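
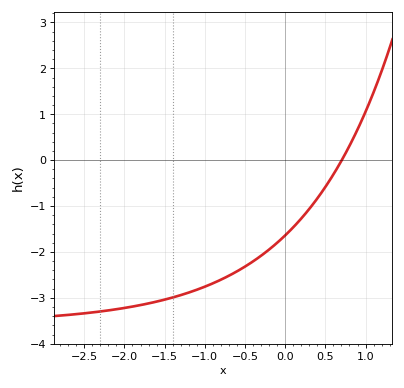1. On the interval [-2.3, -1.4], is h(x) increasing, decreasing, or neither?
increasing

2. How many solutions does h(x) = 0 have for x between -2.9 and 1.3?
1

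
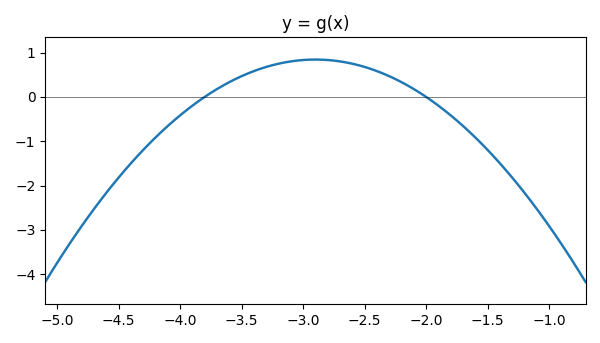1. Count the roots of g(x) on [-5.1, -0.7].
2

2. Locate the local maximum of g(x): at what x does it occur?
-2.9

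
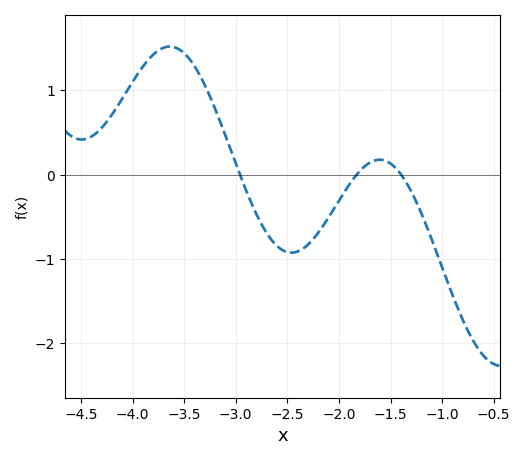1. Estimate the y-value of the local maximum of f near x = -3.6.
1.5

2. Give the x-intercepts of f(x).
-3, -1.8, -1.4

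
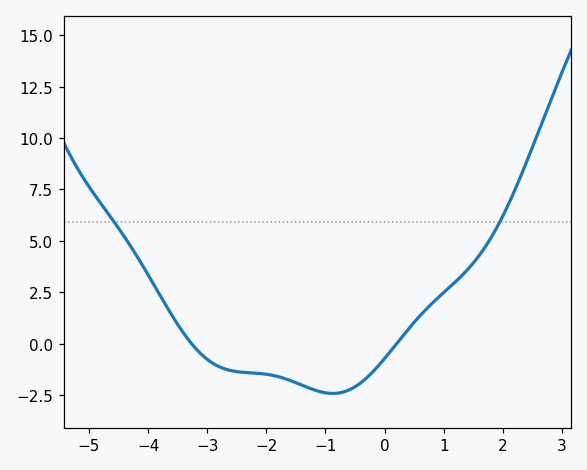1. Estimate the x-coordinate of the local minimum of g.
-0.8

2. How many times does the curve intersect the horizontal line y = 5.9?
2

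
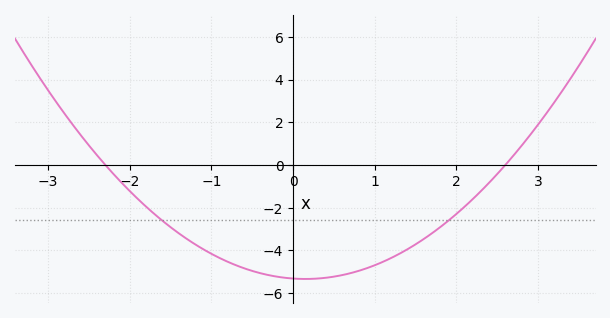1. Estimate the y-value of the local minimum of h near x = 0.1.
-5.4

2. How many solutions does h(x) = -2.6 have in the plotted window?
2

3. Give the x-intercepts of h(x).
-2.3, 2.6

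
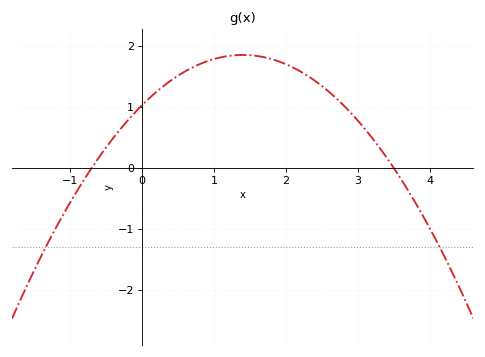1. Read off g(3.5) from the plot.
0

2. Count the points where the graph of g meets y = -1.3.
2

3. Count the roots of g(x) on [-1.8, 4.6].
2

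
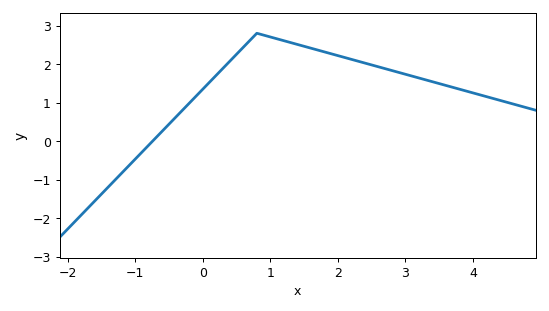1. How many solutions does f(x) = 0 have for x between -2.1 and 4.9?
1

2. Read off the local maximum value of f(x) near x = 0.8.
2.8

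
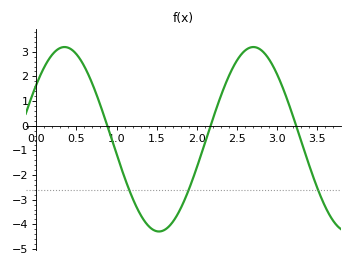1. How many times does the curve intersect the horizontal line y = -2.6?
3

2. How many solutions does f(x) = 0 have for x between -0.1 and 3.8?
3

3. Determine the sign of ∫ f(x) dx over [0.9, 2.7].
negative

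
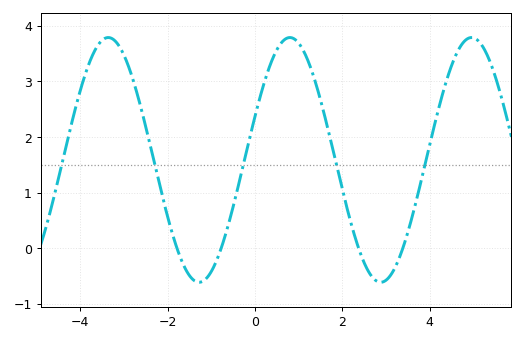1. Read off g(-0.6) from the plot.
0.5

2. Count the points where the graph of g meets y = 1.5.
5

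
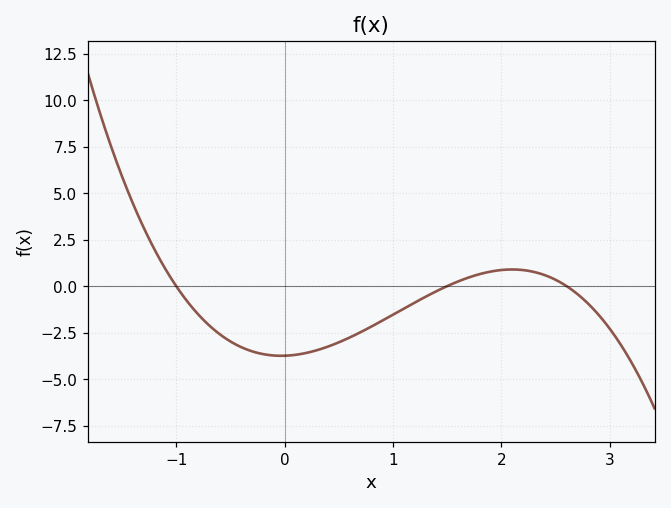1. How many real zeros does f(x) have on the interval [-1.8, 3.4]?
3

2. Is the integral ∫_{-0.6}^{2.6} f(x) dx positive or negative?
negative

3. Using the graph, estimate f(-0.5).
-2.98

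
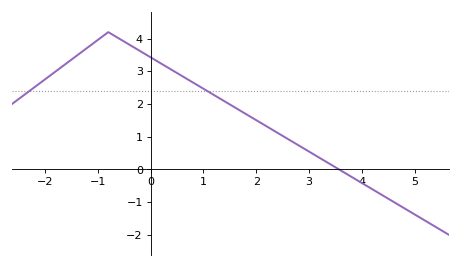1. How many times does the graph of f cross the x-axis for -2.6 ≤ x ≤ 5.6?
1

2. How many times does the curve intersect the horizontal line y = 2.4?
2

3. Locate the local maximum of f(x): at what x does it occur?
-0.8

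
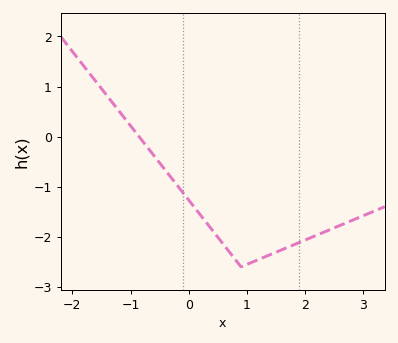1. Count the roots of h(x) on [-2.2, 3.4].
1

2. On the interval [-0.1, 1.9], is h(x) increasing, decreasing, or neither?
neither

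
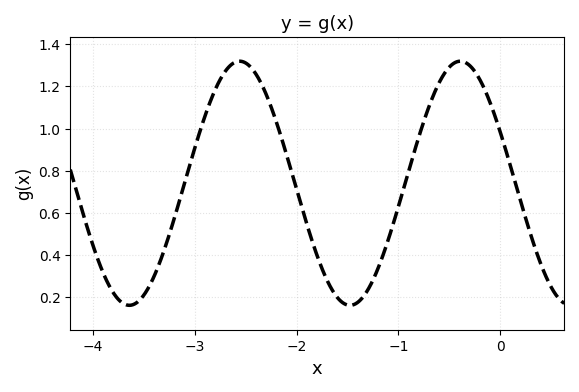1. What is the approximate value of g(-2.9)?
1.06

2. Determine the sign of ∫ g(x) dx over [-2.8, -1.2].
positive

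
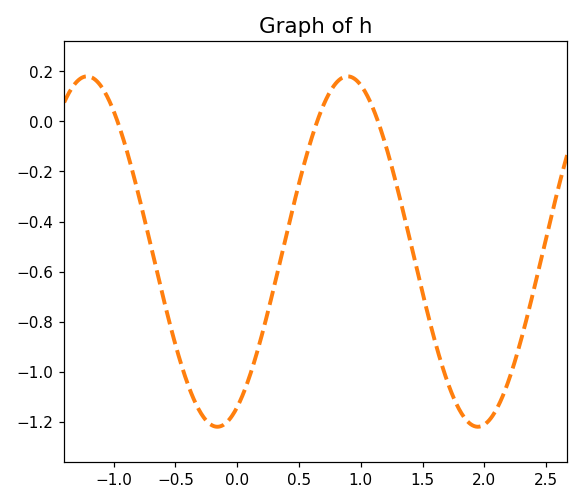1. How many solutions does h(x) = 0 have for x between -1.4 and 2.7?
3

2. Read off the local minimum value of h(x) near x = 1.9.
-1.22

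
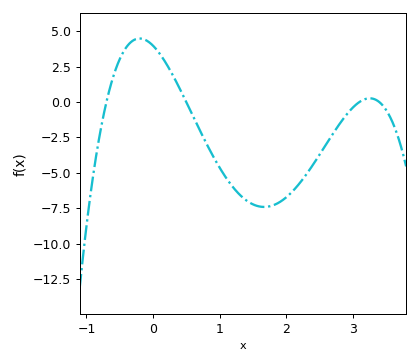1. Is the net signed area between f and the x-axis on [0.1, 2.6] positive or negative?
negative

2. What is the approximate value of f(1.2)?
-6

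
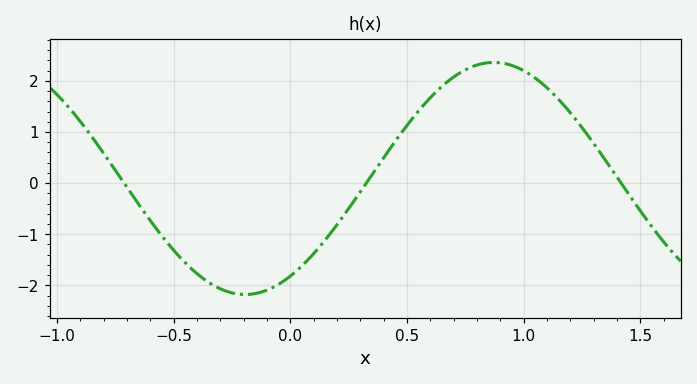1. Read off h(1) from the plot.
2.2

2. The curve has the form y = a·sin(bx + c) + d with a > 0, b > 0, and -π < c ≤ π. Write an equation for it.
y = 2.27sin(3x - 1) + 0.09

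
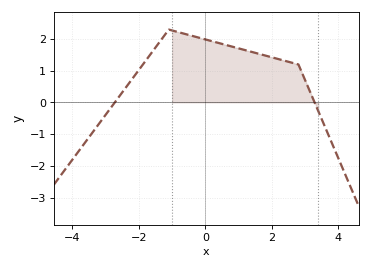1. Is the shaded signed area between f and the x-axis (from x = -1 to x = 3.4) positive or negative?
positive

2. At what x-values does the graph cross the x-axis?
-2.72, 3.29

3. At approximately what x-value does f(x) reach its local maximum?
-1.1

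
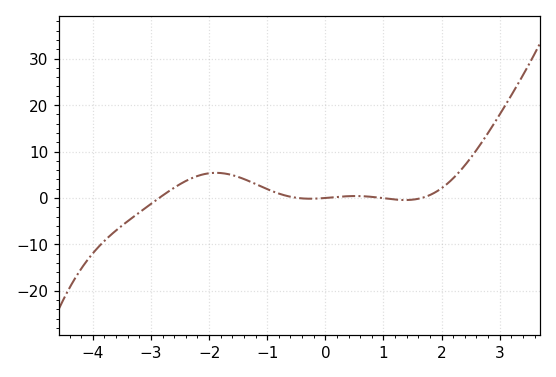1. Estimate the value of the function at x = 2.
2.11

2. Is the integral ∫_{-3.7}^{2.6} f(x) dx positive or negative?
positive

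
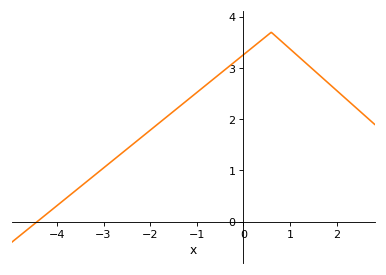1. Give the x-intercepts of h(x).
-4.4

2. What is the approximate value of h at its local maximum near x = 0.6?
3.7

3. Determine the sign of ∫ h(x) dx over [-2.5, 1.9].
positive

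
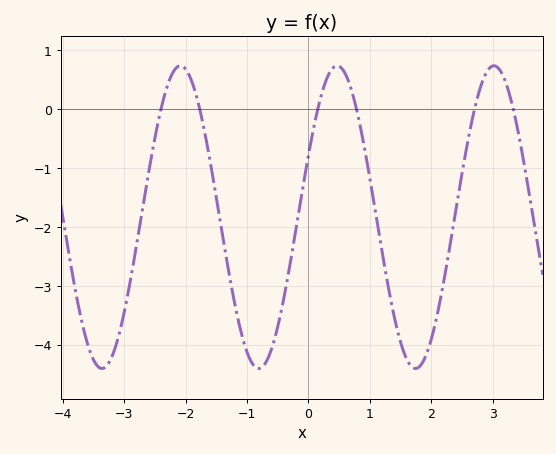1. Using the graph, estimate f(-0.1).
-1.4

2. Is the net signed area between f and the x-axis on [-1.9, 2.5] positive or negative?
negative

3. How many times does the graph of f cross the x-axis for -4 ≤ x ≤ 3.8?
6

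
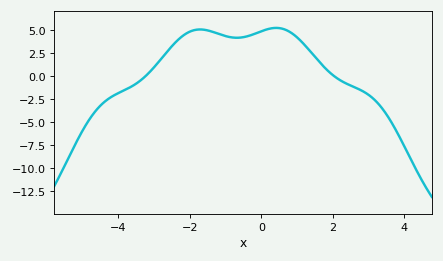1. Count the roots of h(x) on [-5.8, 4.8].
2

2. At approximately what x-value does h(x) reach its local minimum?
-0.6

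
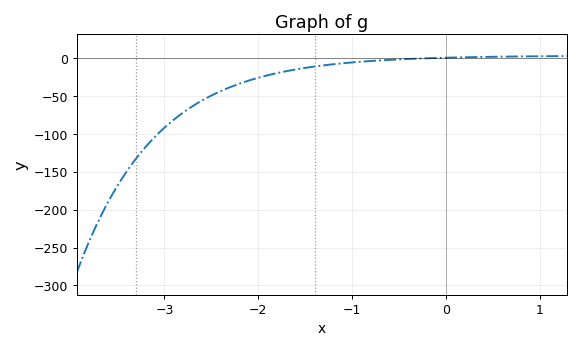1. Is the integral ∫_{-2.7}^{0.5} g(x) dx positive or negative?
negative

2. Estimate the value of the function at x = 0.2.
1.28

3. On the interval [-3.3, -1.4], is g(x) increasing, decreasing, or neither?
increasing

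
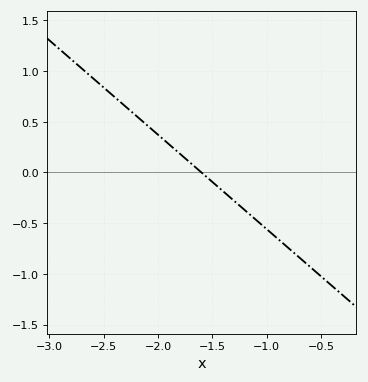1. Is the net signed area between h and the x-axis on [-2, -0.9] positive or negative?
negative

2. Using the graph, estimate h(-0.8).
-0.744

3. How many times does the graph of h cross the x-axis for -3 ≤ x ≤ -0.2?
1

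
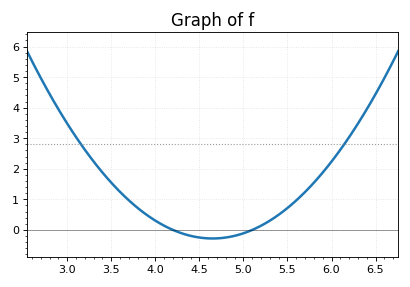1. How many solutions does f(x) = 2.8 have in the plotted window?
2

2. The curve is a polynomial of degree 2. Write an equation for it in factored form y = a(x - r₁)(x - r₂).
y = 1.38(x - 4.2)(x - 5.1)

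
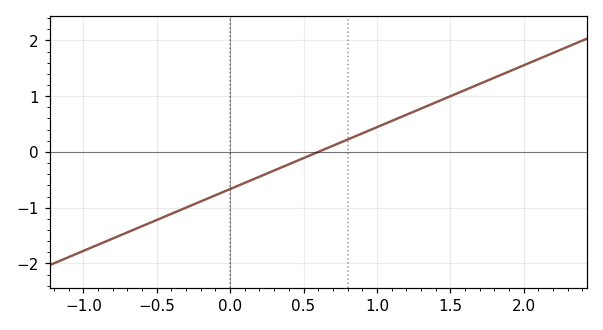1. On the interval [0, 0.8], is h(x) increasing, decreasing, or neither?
increasing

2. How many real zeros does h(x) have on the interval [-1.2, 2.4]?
1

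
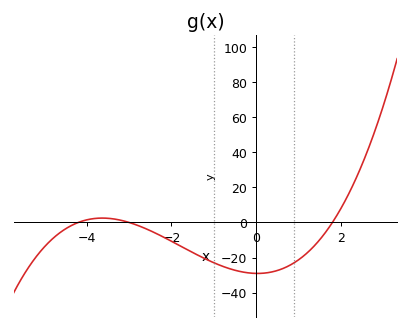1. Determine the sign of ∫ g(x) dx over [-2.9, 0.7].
negative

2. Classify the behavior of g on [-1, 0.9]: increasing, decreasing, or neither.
neither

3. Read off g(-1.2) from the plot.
-20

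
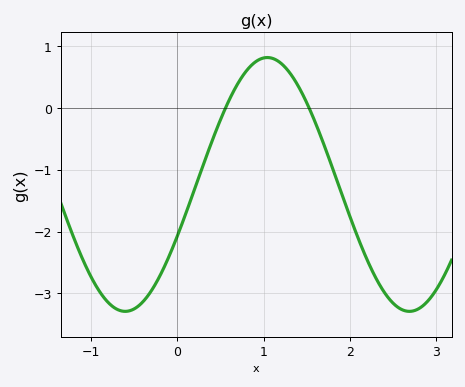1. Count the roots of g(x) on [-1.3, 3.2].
2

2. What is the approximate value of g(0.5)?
-0.2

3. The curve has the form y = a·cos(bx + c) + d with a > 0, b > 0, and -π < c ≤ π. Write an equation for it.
y = 2.05cos(1.9x - 2) - 1.24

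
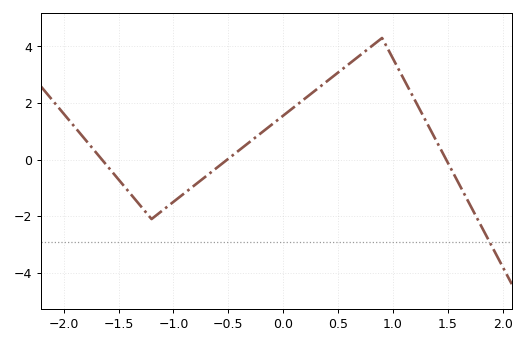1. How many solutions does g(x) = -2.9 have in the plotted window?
1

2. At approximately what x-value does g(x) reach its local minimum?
-1.2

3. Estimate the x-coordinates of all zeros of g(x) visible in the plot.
-1.7, -0.5, 1.5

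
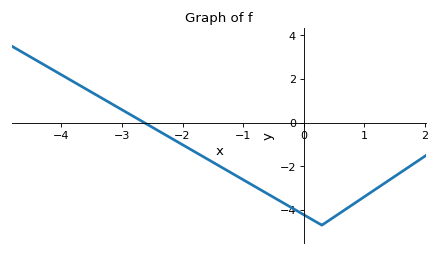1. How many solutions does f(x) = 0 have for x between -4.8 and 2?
1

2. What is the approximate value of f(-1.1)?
-2.46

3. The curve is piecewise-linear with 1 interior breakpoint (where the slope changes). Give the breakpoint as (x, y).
(0.3, -4.7)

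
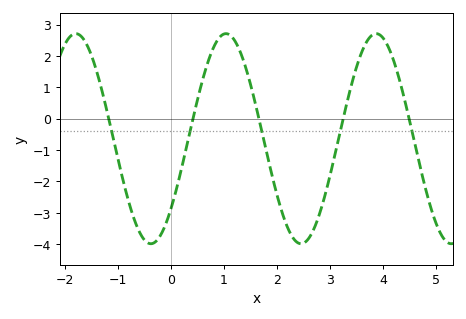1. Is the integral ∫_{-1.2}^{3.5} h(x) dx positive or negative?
negative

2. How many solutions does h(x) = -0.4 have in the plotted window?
5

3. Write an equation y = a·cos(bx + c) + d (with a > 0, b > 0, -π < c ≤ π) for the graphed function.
y = 3.35cos(2.22x - 2.3) - 0.64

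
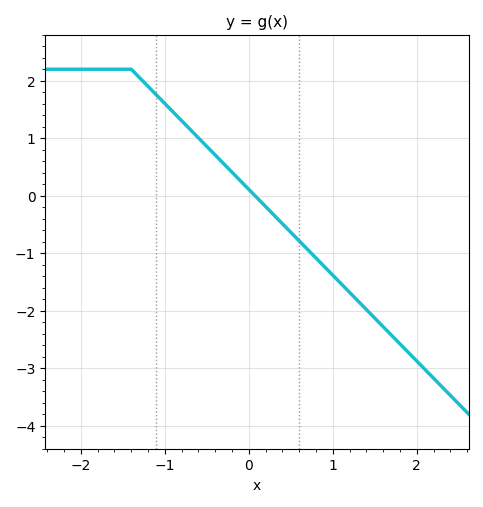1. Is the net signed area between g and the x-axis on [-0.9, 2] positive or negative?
negative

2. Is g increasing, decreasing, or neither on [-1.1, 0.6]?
decreasing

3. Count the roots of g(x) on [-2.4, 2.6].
1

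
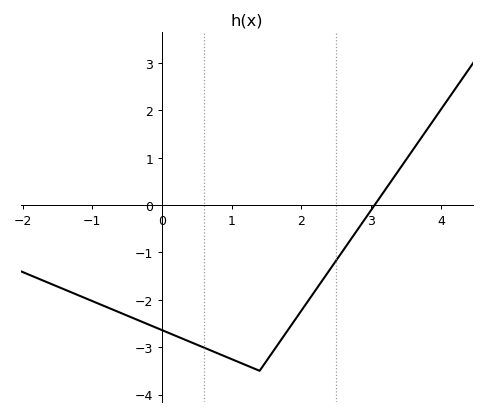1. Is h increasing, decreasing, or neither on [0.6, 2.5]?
neither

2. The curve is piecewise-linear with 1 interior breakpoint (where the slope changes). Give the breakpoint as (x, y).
(1.4, -3.5)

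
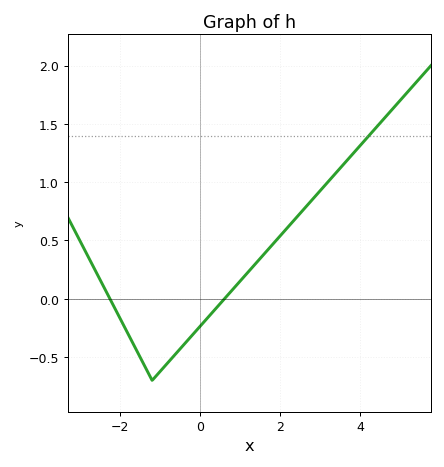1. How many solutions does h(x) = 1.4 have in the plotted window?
1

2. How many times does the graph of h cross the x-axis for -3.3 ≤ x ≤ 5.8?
2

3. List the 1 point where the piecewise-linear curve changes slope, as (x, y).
(-1.2, -0.7)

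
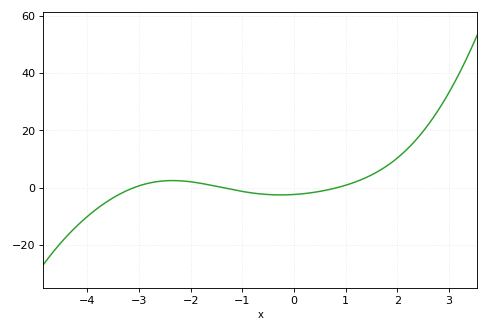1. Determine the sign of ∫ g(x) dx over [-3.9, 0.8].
negative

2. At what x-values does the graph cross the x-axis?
-3.09, -1.39, 0.84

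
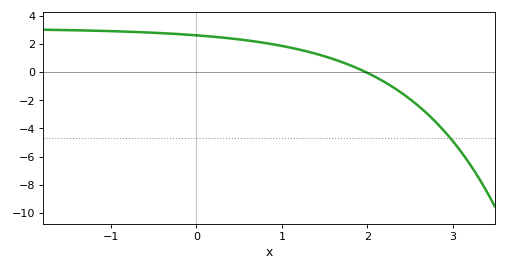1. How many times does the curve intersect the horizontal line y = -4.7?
1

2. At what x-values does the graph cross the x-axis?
1.98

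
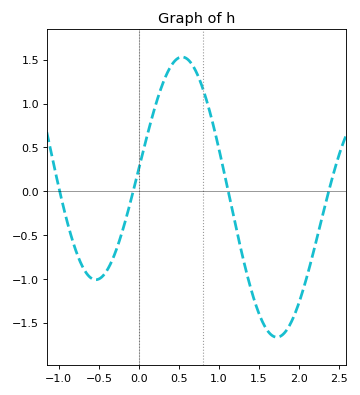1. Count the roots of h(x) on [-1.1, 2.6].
4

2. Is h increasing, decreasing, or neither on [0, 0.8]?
neither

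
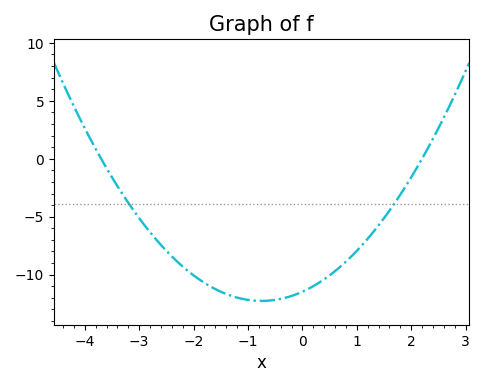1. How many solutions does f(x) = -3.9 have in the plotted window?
2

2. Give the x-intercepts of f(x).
-3.7, 2.2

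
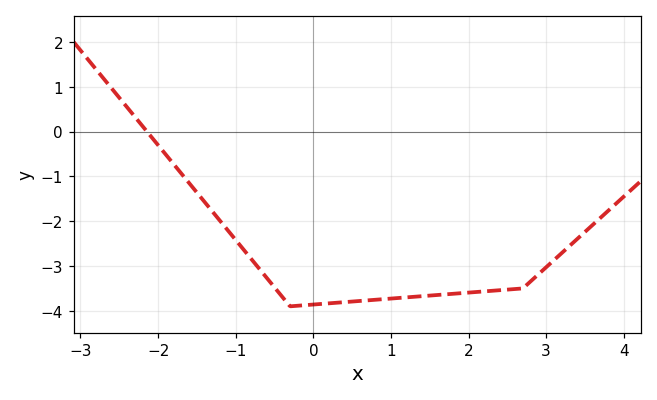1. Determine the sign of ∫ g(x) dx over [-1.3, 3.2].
negative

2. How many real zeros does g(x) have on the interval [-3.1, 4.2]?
1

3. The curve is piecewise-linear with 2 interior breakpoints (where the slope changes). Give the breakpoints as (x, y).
(-0.3, -3.9); (2.7, -3.5)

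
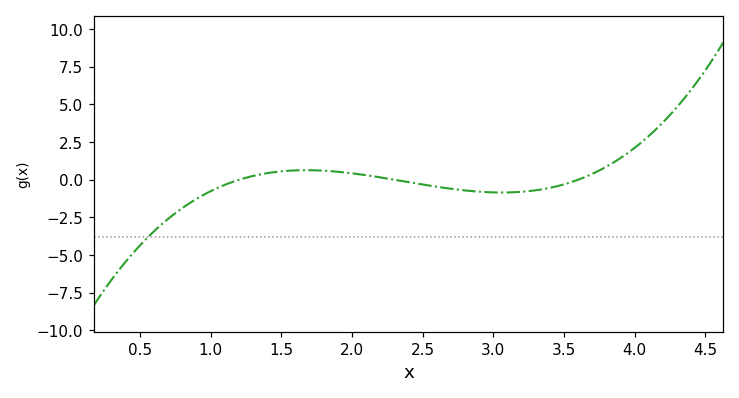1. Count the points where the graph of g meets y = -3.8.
1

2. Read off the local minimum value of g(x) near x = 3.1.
-0.847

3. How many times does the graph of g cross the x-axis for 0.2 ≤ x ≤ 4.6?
3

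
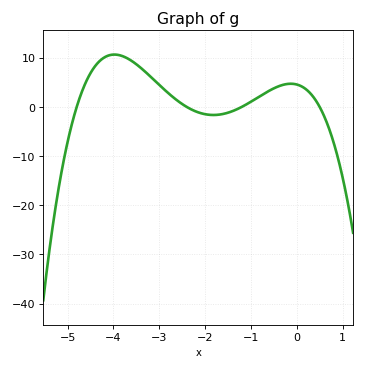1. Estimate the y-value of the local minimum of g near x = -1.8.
-1.64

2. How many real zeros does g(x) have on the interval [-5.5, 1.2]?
4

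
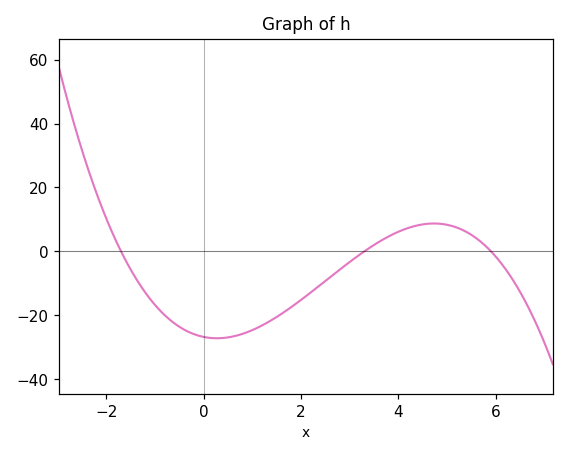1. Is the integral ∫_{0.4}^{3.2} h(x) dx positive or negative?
negative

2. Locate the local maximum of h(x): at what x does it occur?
4.8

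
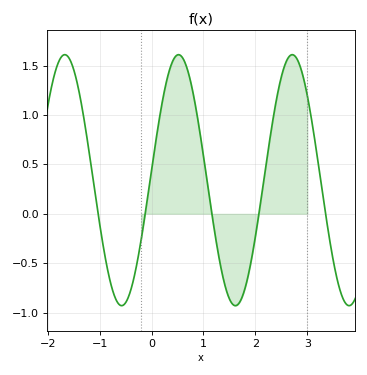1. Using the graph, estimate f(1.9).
-0.55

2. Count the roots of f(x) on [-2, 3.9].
5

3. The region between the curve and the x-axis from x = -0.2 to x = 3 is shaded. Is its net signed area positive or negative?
positive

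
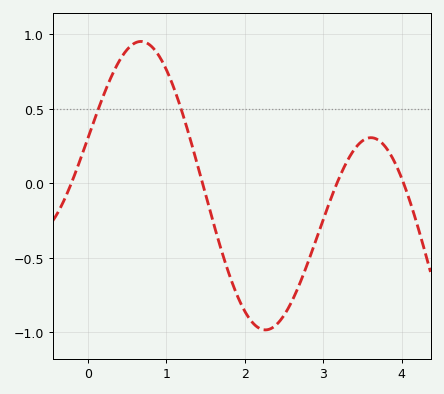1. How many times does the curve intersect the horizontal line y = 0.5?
2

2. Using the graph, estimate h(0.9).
0.86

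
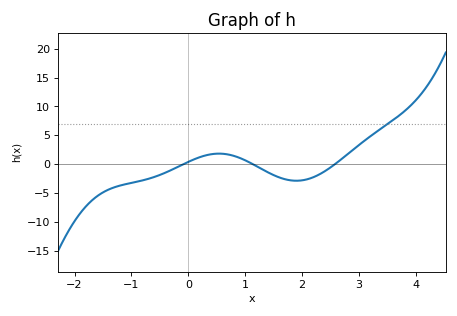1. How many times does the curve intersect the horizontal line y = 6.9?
1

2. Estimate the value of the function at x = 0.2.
1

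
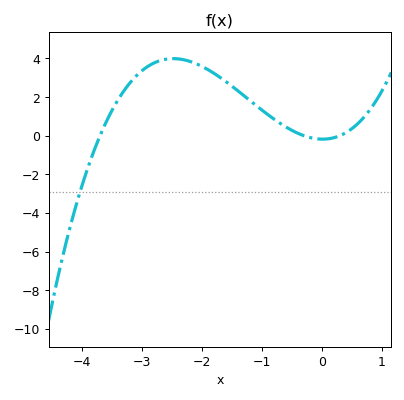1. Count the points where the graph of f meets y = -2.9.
1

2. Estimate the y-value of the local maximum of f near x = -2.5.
3.99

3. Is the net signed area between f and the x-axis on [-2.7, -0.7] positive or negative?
positive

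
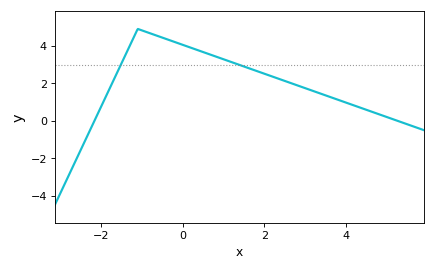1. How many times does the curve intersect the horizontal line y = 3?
2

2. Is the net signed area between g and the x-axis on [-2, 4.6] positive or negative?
positive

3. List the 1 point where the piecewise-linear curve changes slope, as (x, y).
(-1.1, 4.9)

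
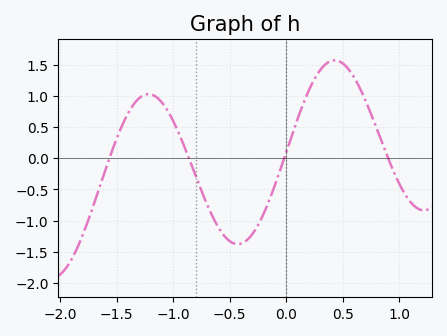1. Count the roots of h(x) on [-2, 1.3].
4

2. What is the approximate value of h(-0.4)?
-1.35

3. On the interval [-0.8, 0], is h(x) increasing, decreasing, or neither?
neither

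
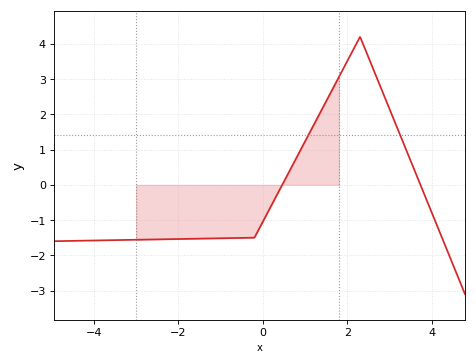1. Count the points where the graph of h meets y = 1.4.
2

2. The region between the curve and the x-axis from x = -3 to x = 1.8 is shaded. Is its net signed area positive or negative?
negative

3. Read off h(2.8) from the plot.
2.73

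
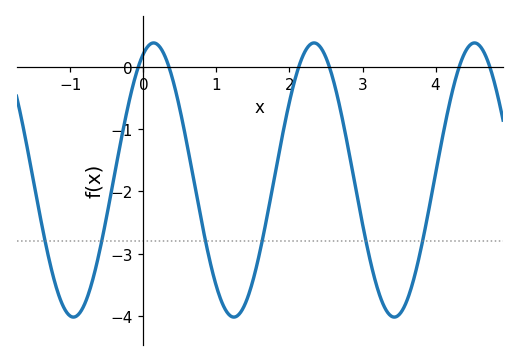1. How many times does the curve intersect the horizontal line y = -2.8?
6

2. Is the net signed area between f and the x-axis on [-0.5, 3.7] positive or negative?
negative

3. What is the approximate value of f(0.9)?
-3.07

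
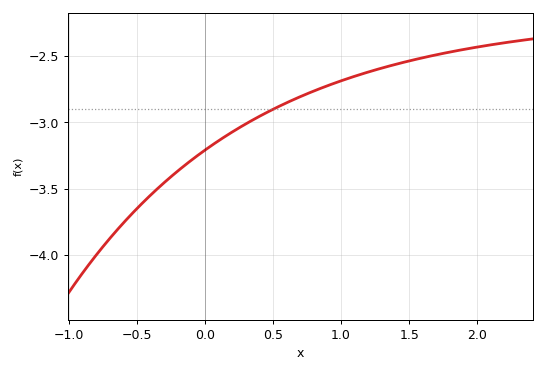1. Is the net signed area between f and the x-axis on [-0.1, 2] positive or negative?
negative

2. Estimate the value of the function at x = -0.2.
-3.37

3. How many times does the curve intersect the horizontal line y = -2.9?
1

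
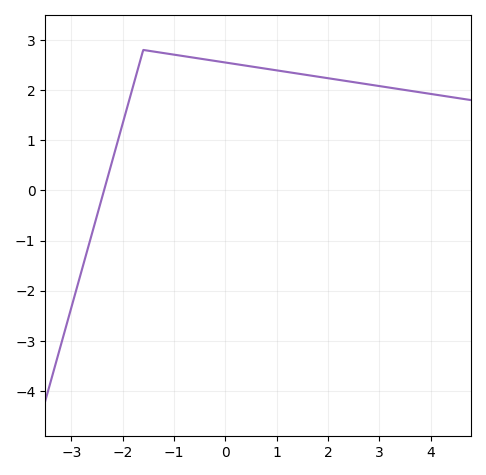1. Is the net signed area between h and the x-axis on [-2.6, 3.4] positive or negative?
positive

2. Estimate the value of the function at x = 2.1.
2.22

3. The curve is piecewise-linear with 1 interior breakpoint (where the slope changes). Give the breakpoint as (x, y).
(-1.6, 2.8)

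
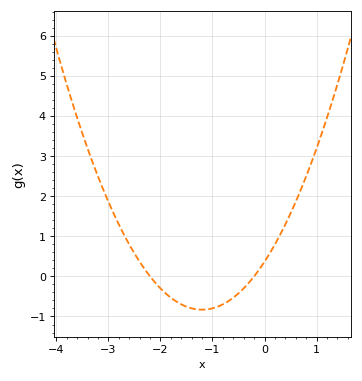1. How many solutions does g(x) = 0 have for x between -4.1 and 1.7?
2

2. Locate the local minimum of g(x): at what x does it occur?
-1.2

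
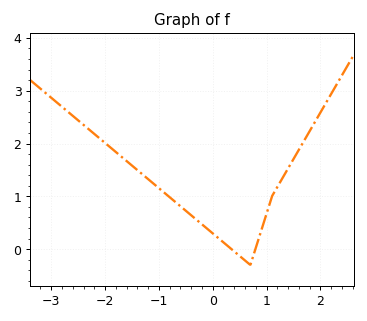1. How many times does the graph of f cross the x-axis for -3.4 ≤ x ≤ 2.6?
2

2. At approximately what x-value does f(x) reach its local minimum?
0.7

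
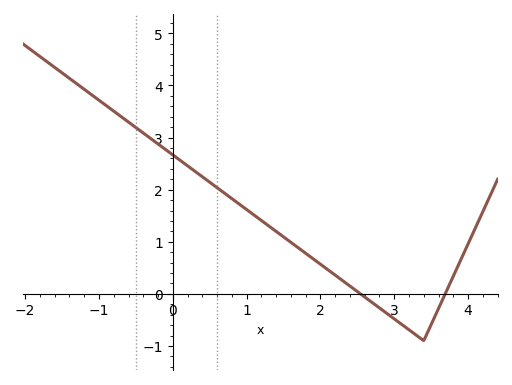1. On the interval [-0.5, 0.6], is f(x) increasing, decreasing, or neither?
decreasing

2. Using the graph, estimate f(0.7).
1.93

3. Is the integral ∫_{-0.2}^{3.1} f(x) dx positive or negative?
positive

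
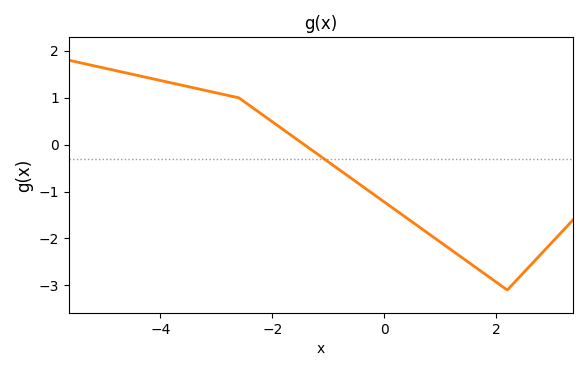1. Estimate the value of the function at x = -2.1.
0.573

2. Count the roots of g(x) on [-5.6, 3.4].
1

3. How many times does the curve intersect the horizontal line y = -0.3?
1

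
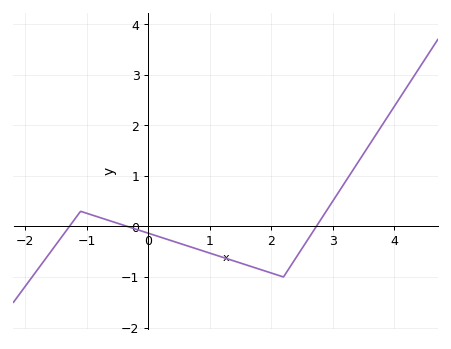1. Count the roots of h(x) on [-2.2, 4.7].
3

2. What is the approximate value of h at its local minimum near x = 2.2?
-0.999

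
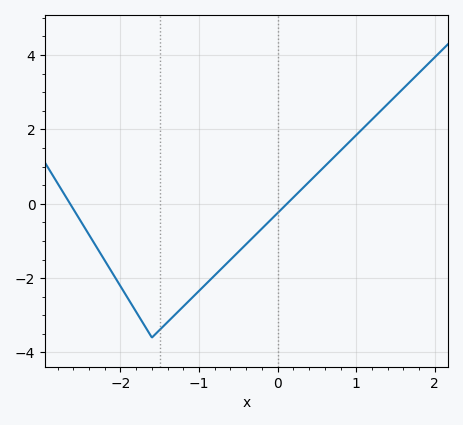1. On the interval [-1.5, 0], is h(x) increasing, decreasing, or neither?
increasing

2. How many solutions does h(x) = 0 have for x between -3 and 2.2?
2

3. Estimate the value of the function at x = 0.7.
1.22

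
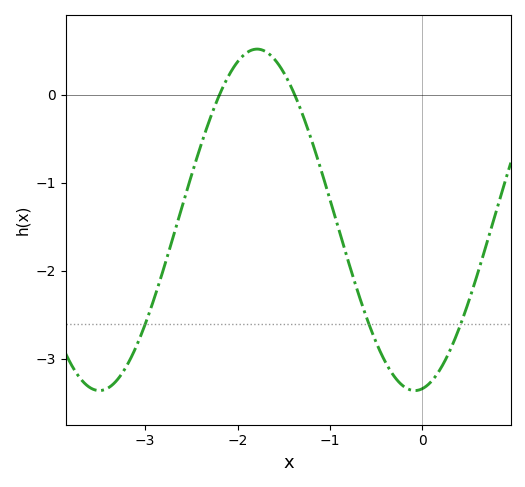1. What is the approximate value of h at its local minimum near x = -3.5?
-3.36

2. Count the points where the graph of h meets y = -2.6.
3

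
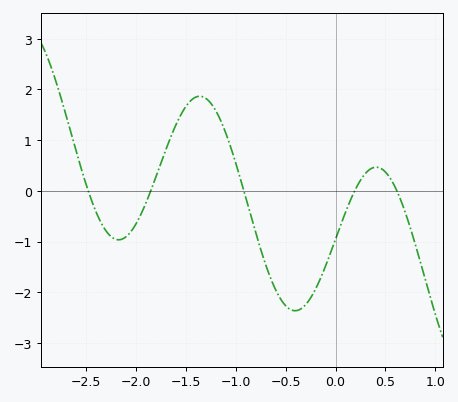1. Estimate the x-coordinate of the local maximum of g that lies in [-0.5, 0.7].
0.407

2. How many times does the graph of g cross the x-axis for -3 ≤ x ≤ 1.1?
5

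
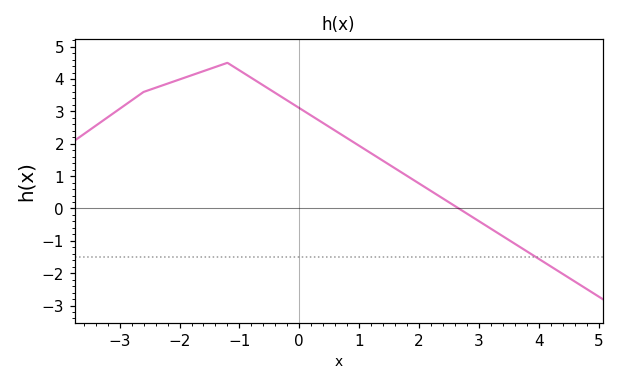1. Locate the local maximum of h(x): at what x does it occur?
-1.2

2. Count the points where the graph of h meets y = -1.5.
1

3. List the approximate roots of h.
2.6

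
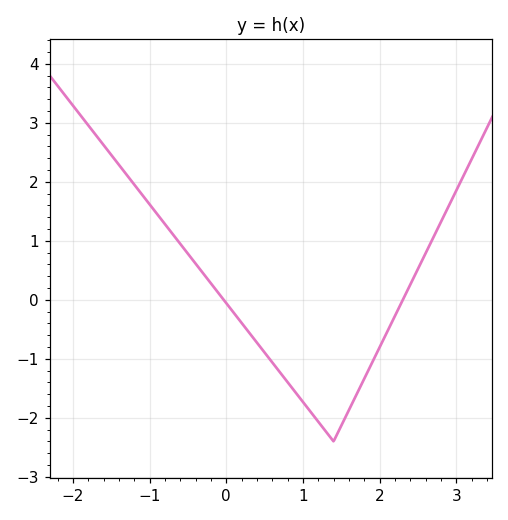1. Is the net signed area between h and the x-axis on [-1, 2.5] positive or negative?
negative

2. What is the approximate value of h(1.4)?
-2.4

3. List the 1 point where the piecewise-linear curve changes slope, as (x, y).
(1.4, -2.4)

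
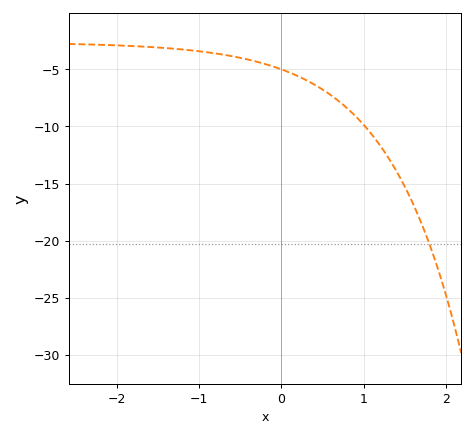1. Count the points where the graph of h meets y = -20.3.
1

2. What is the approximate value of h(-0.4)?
-4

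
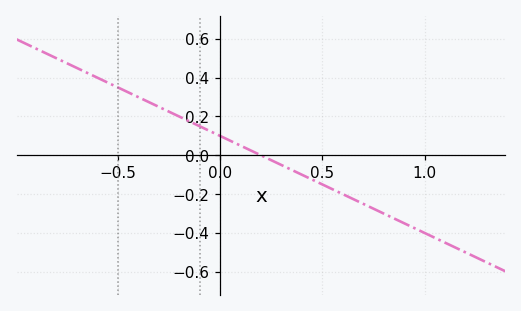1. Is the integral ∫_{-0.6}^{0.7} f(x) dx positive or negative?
positive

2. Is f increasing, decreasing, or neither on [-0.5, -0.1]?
decreasing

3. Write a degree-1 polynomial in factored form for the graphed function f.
y = -0.5(x - 0.2)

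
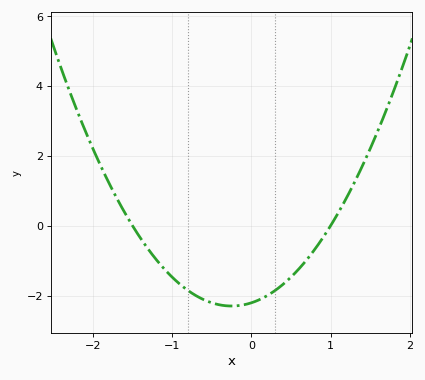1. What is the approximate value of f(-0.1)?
-2.2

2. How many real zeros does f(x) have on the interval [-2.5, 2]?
2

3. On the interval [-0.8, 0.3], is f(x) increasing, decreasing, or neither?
neither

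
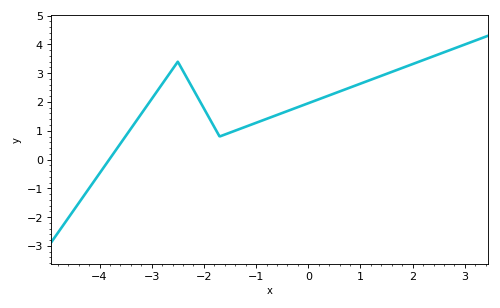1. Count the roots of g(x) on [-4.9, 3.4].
1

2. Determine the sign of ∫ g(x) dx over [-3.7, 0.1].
positive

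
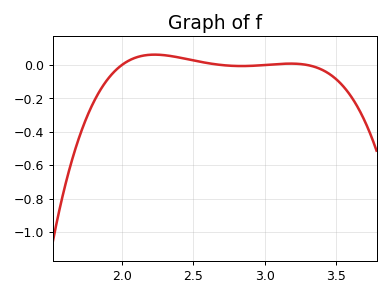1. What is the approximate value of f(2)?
0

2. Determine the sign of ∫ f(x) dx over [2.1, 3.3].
positive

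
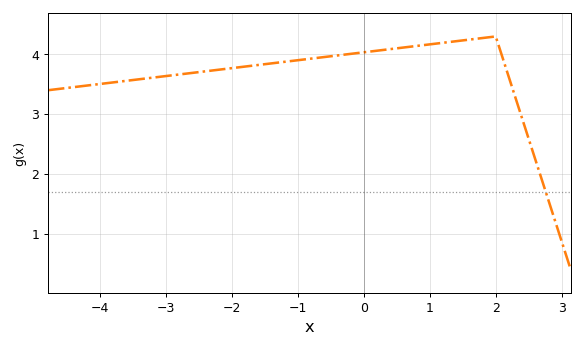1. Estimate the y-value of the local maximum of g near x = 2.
4.3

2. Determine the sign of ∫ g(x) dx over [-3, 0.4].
positive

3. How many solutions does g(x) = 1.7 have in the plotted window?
1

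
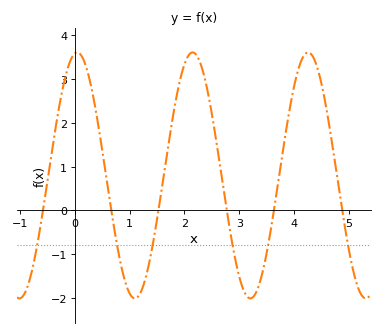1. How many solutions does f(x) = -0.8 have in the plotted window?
6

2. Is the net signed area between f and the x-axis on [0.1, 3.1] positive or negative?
positive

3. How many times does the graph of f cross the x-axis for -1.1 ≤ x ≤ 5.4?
6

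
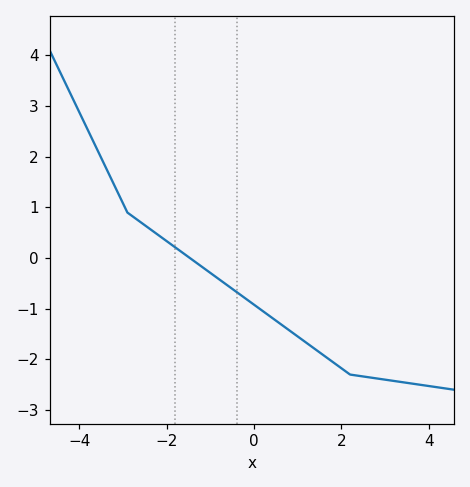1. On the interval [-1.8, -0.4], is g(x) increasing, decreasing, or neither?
decreasing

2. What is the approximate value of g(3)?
-2.4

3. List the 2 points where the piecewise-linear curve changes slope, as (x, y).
(-2.9, 0.9); (2.2, -2.3)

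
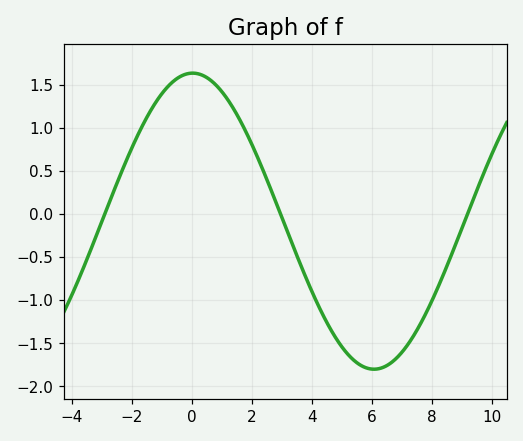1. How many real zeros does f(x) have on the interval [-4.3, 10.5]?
3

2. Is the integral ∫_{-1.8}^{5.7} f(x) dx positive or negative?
positive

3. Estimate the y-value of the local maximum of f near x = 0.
1.64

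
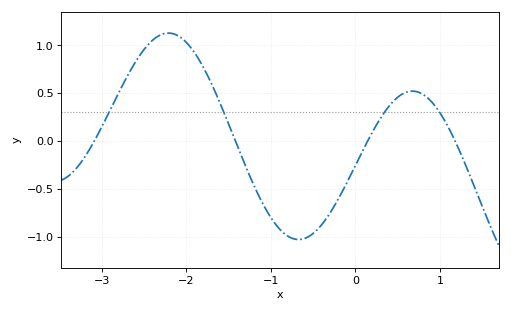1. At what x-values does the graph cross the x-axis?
-3.09, -1.42, 0.143, 1.18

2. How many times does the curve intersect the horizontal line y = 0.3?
4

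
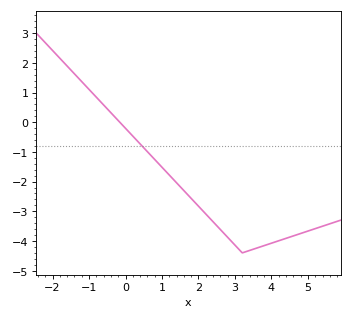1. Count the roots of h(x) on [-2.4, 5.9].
1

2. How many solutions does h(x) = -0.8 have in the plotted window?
1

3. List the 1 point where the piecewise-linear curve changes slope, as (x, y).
(3.2, -4.4)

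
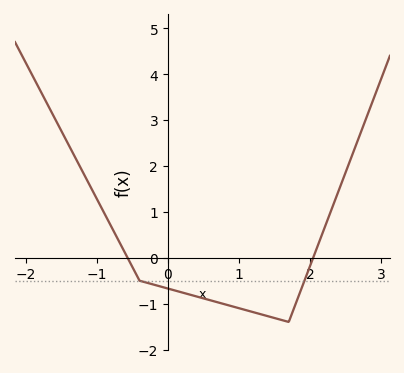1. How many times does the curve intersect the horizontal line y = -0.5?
2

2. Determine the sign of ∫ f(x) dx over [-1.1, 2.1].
negative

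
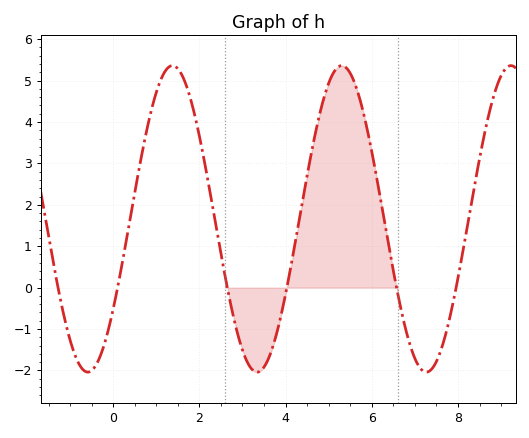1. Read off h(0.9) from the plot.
4.34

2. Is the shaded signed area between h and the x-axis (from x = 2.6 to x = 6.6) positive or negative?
positive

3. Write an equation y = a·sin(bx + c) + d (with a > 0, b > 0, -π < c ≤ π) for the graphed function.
y = 3.7sin(1.6x - 0.63) + 1.66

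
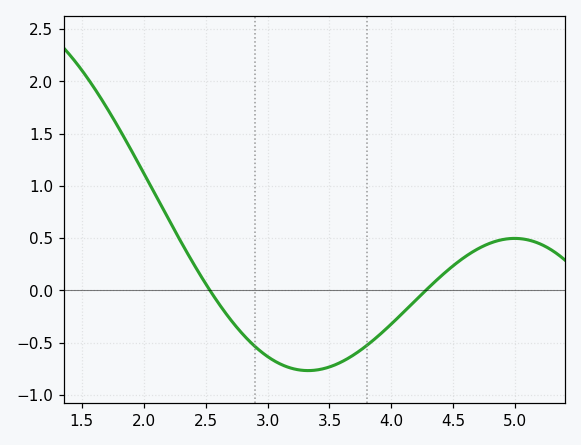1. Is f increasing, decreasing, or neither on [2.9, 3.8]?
neither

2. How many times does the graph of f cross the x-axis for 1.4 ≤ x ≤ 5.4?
2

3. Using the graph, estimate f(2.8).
-0.419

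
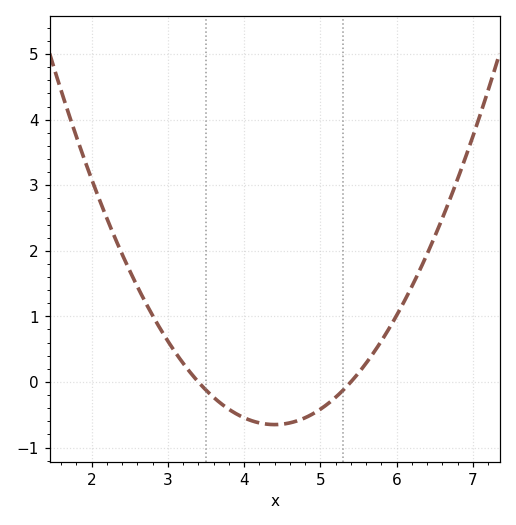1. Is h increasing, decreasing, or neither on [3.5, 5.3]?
neither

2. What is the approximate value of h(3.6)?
-0.234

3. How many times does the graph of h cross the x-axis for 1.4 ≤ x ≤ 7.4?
2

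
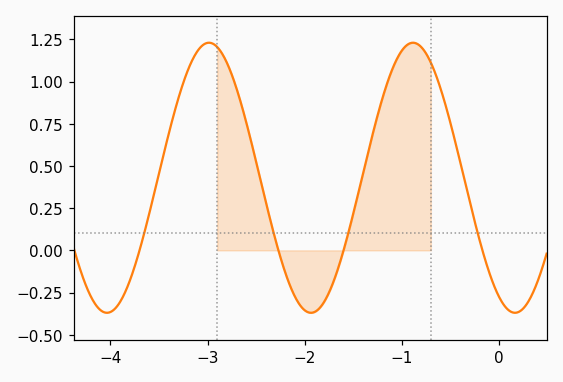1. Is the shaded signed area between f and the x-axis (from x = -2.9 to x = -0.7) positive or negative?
positive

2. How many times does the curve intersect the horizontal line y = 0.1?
4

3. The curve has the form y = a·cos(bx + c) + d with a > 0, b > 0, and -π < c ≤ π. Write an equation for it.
y = 0.8cos(3x + 2.6) + 0.43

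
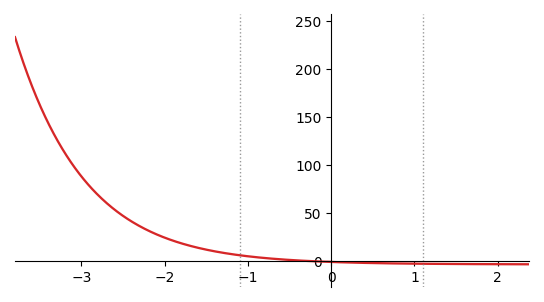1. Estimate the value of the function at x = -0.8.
2.85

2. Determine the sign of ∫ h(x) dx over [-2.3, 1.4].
positive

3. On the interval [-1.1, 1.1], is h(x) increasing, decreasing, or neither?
decreasing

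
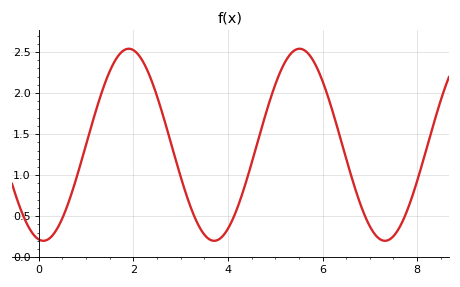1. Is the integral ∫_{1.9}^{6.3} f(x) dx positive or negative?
positive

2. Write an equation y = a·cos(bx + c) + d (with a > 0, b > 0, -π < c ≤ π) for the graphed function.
y = 1.17cos(1.74x + 2.97) + 1.37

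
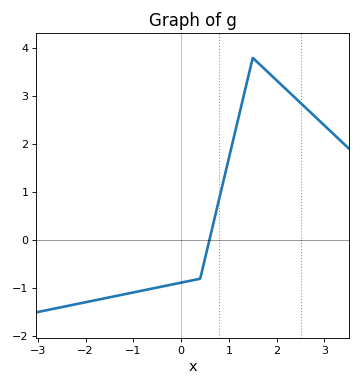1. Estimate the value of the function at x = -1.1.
-1.11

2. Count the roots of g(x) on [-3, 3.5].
1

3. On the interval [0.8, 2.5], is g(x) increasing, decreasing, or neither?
neither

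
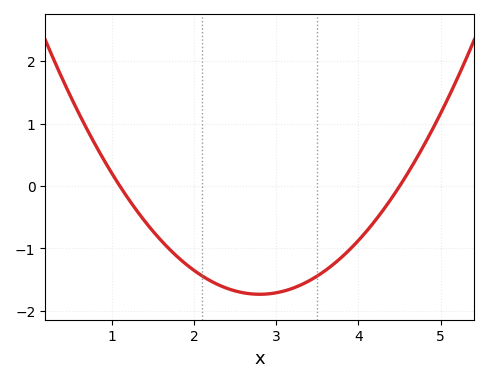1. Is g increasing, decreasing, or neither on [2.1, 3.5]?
neither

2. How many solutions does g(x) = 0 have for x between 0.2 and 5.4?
2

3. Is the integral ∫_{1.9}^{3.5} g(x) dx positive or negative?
negative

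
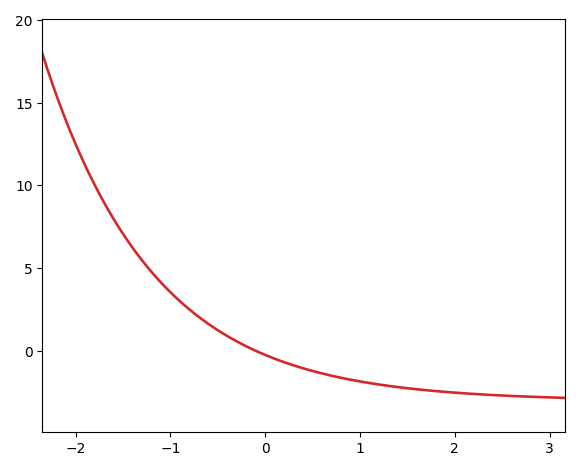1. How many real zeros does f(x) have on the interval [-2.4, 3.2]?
1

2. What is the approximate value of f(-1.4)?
6.24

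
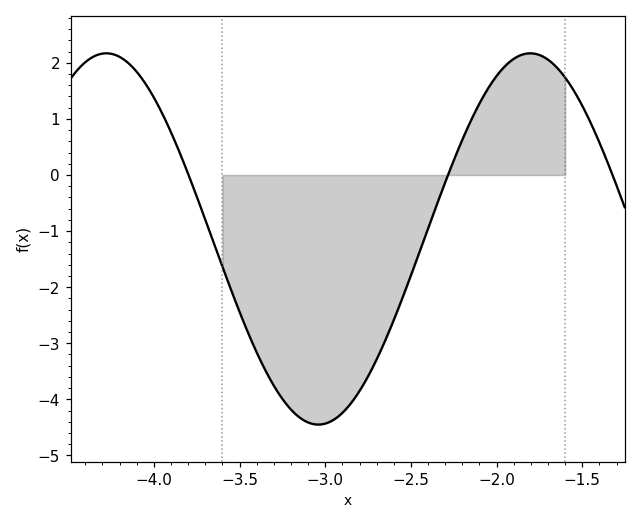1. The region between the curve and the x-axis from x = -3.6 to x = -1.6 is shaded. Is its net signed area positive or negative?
negative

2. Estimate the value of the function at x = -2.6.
-2.6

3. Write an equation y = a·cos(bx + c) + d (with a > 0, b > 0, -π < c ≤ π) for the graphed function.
y = 3.31cos(2.5x - 1.7) - 1.14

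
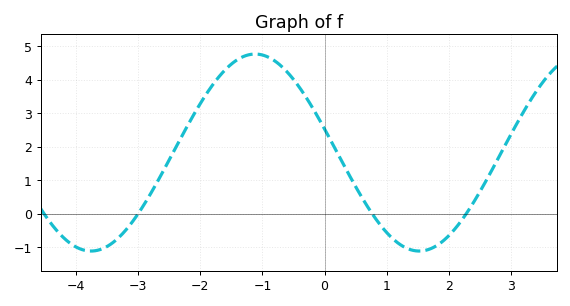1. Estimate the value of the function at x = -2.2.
2.64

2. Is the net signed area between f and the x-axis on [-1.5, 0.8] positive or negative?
positive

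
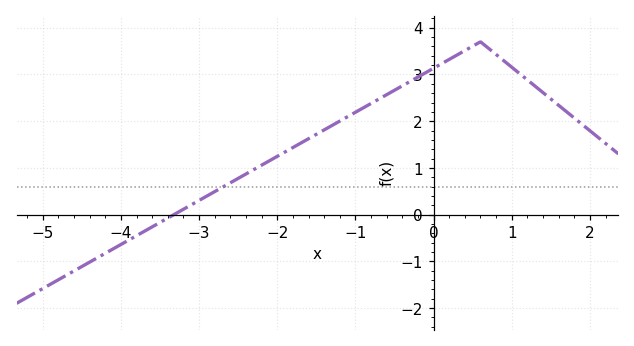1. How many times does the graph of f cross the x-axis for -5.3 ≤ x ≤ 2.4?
1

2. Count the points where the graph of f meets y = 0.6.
1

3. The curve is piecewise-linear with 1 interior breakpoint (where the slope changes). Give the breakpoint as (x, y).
(0.6, 3.7)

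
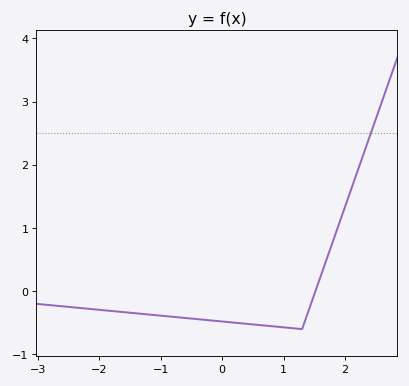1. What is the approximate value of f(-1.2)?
-0.4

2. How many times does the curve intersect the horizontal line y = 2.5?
1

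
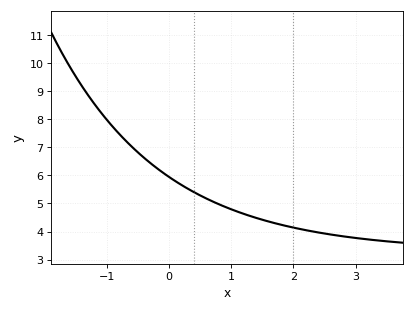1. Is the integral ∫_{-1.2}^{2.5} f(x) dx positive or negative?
positive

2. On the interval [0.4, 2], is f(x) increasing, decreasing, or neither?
decreasing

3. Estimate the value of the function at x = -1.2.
8.56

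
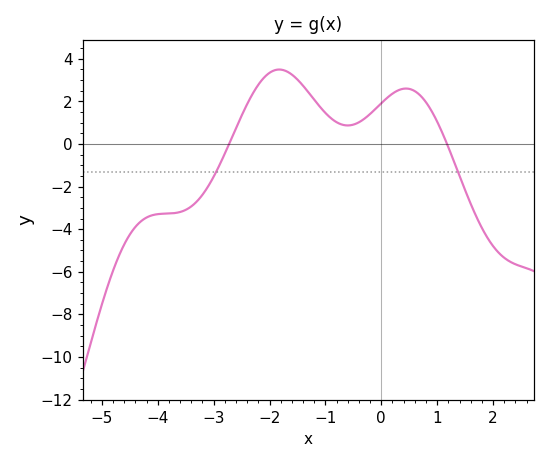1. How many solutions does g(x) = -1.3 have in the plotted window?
2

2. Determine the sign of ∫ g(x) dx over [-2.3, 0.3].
positive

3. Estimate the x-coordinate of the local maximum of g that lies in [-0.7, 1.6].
0.4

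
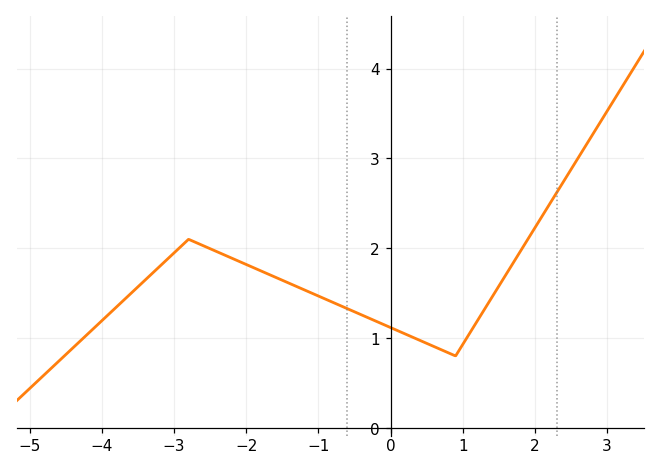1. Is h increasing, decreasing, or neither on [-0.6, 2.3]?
neither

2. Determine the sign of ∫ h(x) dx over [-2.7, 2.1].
positive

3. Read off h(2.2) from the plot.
2.5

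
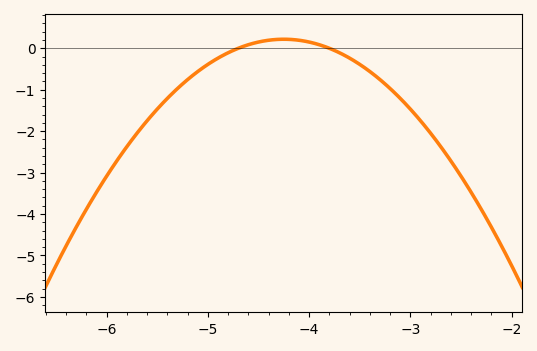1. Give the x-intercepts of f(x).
-4.7, -3.8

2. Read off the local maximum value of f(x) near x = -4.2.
0.219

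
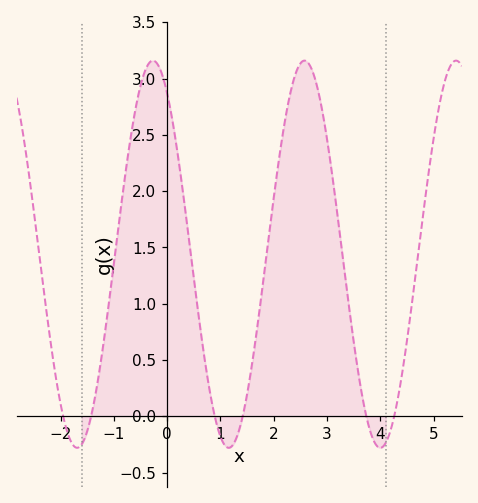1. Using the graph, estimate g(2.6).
3.15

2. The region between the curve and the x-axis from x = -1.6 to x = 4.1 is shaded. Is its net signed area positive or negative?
positive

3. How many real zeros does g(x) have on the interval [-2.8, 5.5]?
6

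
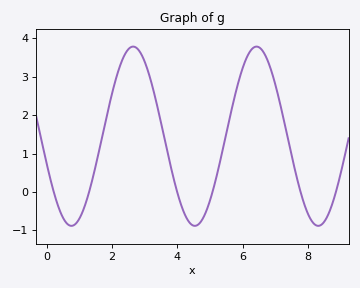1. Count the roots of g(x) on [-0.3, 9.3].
6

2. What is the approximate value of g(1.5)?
0.7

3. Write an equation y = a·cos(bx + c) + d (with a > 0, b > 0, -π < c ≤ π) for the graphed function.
y = 2.33cos(1.7x + 1.9) + 1.45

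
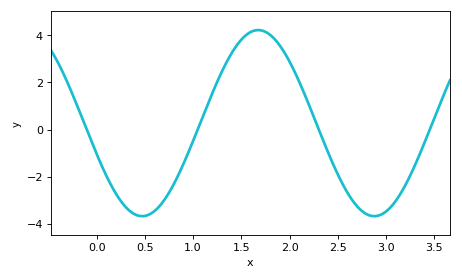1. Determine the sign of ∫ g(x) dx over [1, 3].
positive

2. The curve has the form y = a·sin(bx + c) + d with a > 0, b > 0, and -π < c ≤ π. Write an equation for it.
y = 3.94sin(2.6x - 2.8) + 0.27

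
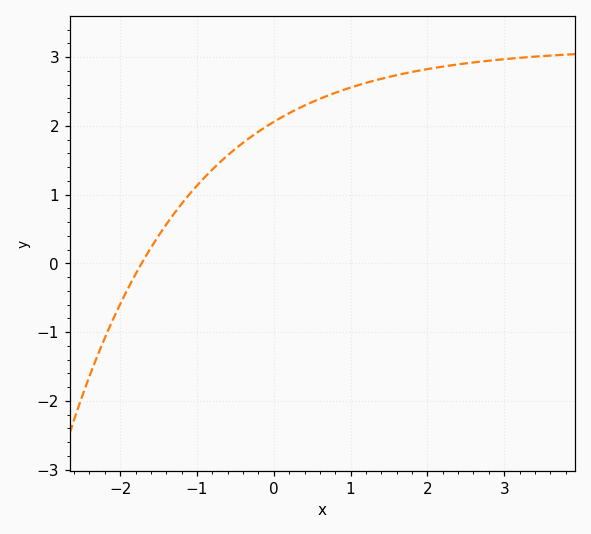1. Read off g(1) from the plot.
2.56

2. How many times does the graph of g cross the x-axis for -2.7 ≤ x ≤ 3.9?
1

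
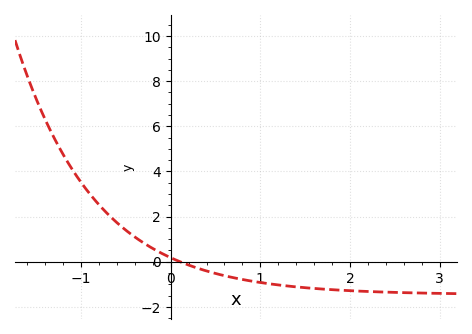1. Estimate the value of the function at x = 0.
0.2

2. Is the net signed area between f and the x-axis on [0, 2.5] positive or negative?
negative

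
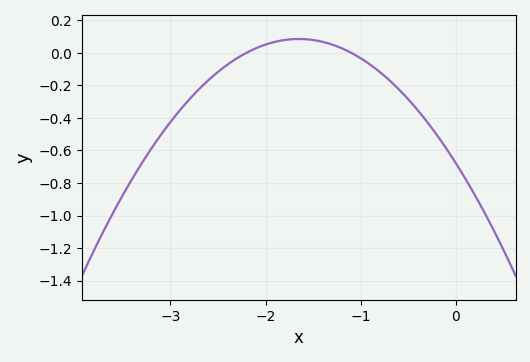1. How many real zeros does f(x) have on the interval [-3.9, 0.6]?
2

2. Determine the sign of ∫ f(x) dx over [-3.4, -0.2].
negative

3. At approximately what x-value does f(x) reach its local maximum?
-1.65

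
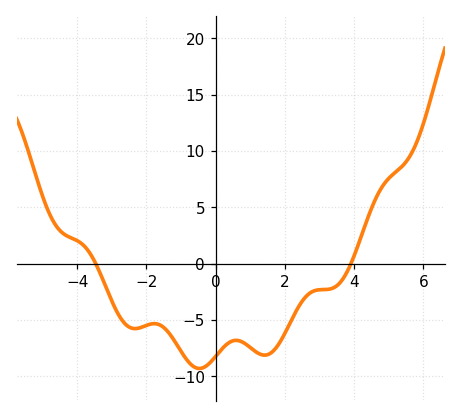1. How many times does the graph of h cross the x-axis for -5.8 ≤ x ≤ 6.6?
2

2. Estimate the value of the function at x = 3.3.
-2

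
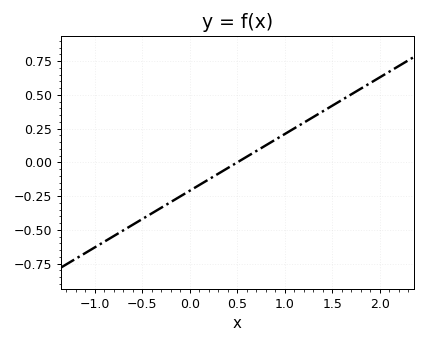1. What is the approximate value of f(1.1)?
0.252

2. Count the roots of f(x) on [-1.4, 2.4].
1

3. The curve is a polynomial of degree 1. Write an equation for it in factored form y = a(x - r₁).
y = 0.42(x - 0.5)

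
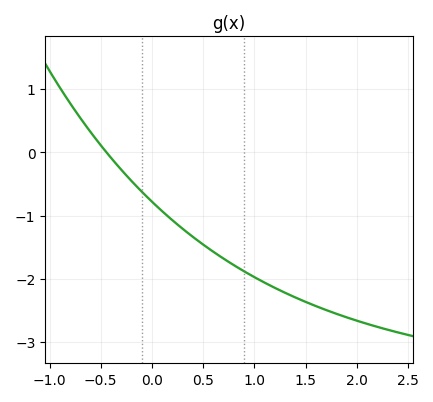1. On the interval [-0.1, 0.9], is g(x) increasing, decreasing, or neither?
decreasing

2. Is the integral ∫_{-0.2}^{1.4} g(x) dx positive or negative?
negative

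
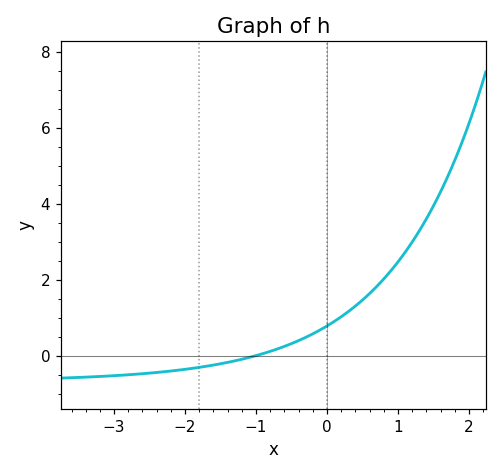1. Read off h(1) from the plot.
2.4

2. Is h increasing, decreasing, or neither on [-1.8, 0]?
increasing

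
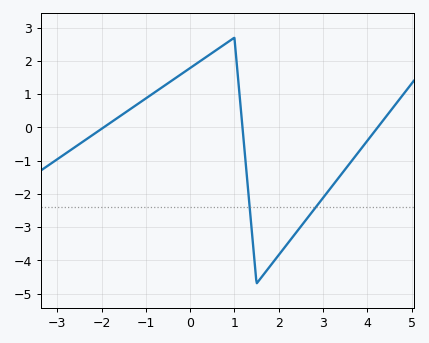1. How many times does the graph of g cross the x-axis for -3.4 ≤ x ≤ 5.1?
3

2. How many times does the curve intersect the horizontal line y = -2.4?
2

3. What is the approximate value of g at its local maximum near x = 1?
2.7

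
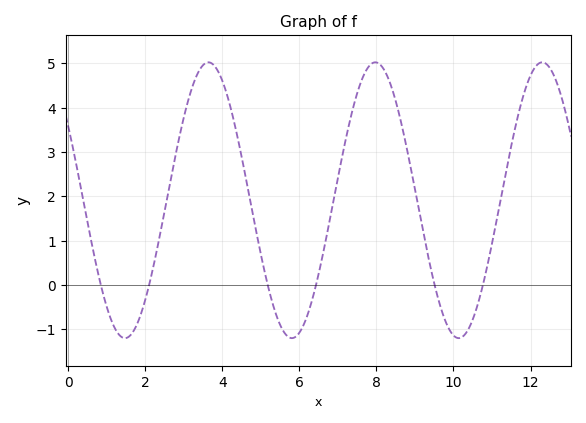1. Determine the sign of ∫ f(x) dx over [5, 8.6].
positive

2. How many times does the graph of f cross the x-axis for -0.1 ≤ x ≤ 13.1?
6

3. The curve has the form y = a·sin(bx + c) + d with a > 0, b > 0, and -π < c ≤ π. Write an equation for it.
y = 3.11sin(1.45x + 2.58) + 1.91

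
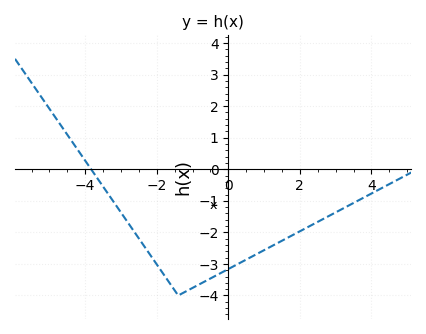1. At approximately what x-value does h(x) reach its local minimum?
-1.4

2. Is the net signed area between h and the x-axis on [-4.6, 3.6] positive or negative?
negative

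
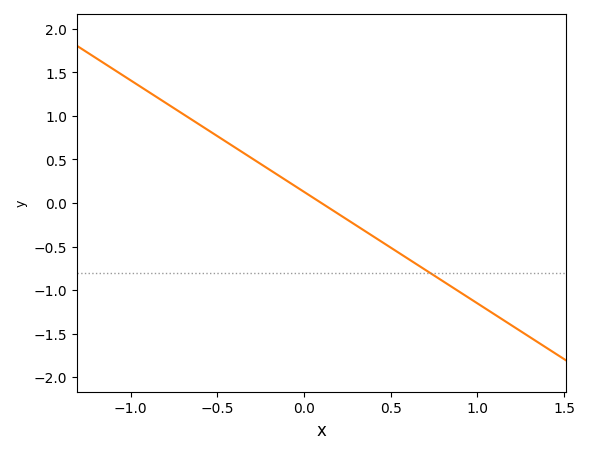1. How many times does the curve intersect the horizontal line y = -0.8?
1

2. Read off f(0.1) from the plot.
0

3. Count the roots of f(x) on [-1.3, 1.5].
1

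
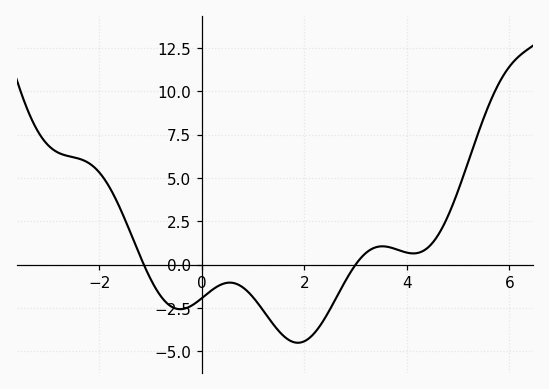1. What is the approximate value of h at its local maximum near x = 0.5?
-1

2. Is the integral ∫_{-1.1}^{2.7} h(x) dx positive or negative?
negative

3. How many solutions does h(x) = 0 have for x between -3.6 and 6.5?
2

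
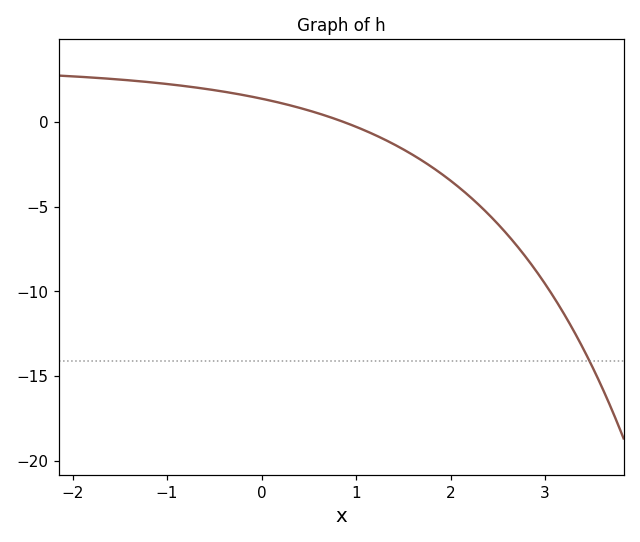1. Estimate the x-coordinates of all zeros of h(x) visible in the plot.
0.9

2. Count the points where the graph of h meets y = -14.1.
1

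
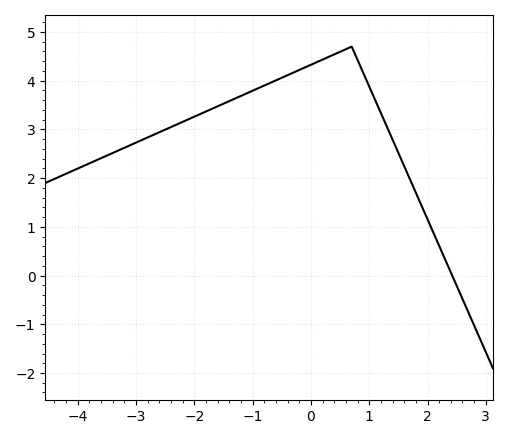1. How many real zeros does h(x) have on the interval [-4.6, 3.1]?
1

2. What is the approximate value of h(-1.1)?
3.7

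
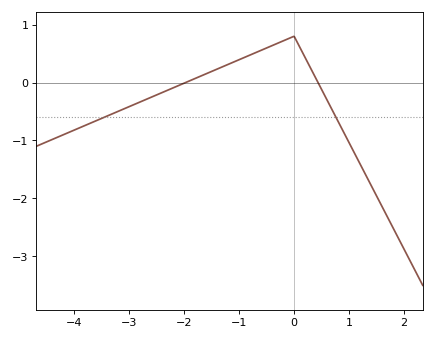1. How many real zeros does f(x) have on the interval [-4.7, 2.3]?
2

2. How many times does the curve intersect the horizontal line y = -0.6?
2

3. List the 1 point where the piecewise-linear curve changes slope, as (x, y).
(0, 0.8)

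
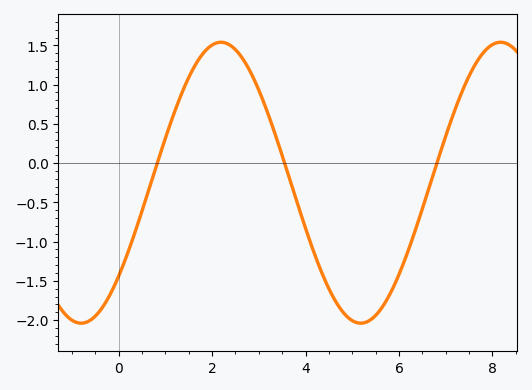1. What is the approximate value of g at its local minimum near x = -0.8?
-2.05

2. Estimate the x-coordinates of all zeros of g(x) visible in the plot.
0.8, 3.6, 6.8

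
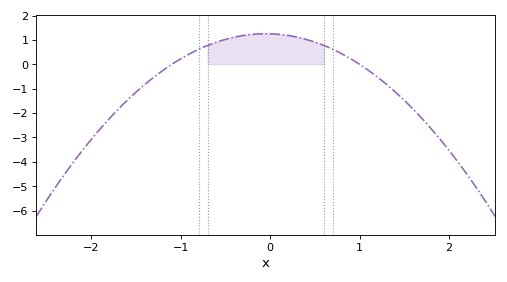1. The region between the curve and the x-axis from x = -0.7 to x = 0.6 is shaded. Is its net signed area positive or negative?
positive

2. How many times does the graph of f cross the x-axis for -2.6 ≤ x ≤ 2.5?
2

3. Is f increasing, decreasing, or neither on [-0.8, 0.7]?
neither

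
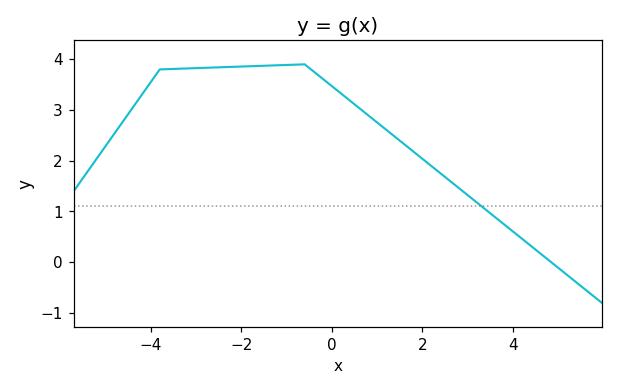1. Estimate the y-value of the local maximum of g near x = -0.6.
3.9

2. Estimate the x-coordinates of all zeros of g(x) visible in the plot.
4.8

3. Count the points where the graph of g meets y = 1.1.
1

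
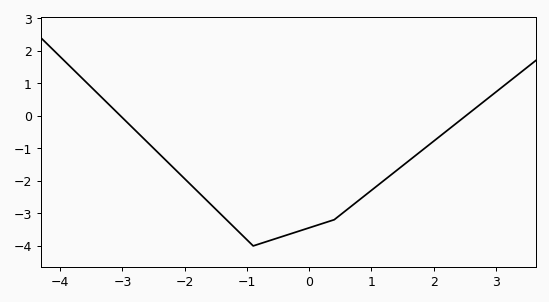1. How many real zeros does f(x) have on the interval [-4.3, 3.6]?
2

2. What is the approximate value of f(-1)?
-3.8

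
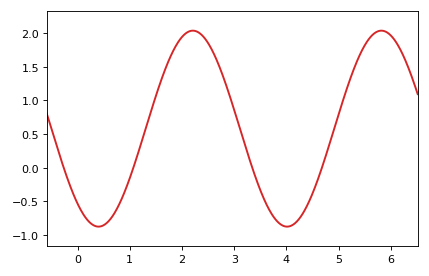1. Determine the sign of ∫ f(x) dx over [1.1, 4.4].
positive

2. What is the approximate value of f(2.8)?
1.33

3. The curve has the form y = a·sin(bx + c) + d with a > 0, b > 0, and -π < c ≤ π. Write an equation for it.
y = 1.46sin(1.74x - 2.27) + 0.58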